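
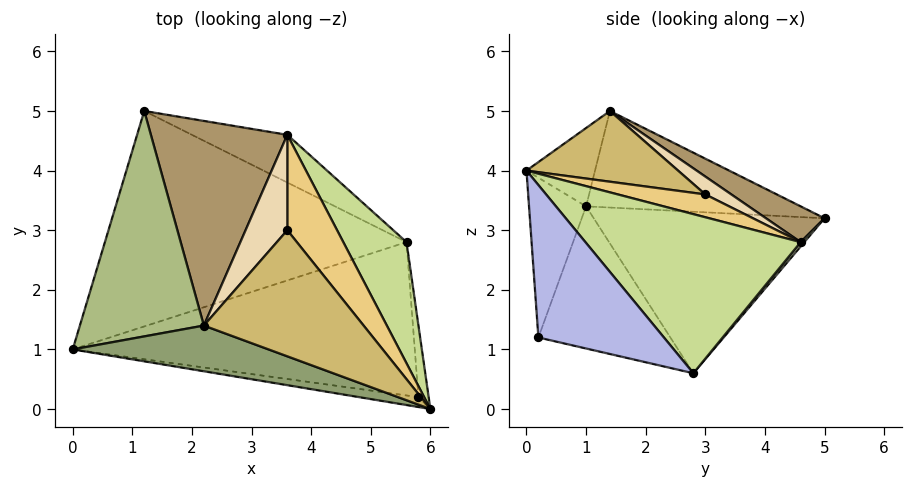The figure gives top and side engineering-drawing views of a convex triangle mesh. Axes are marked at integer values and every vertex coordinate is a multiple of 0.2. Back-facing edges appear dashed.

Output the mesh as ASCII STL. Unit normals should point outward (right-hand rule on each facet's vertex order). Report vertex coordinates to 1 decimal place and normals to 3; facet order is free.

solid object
 facet normal -0.470 0.097 -0.877
  outer loop
   vertex 5.6 2.8 0.6
   vertex 0.0 1.0 3.4
   vertex 1.2 5.0 3.2
  endloop
 endfacet
 facet normal -0.158 -0.986 -0.059
  outer loop
   vertex 5.8 0.2 1.2
   vertex 6.0 0.0 4.0
   vertex 0.0 1.0 3.4
  endloop
 endfacet
 facet normal -0.373 -0.236 -0.897
  outer loop
   vertex 5.8 0.2 1.2
   vertex 0.0 1.0 3.4
   vertex 5.6 2.8 0.6
  endloop
 endfacet
 facet normal 0.996 0.061 -0.067
  outer loop
   vertex 5.8 0.2 1.2
   vertex 5.6 2.8 0.6
   vertex 6.0 0.0 4.0
  endloop
 endfacet
 facet normal -0.191 -0.858 0.477
  outer loop
   vertex 2.2 1.4 5.0
   vertex 0.0 1.0 3.4
   vertex 6.0 0.0 4.0
  endloop
 endfacet
 facet normal -0.600 0.218 0.770
  outer loop
   vertex 2.2 1.4 5.0
   vertex 1.2 5.0 3.2
   vertex 0.0 1.0 3.4
  endloop
 endfacet
 facet normal 0.803 0.502 0.319
  outer loop
   vertex 3.6 4.6 2.8
   vertex 6.0 0.0 4.0
   vertex 5.6 2.8 0.6
  endloop
 endfacet
 facet normal 0.028 0.786 -0.618
  outer loop
   vertex 3.6 4.6 2.8
   vertex 5.6 2.8 0.6
   vertex 1.2 5.0 3.2
  endloop
 endfacet
 facet normal 0.222 0.485 0.846
  outer loop
   vertex 3.6 4.6 2.8
   vertex 1.2 5.0 3.2
   vertex 2.2 1.4 5.0
  endloop
 endfacet
 facet normal 0.370 0.407 0.835
  outer loop
   vertex 3.6 3.0 3.6
   vertex 2.2 1.4 5.0
   vertex 6.0 0.0 4.0
  endloop
 endfacet
 facet normal 0.379 0.414 0.828
  outer loop
   vertex 3.6 3.0 3.6
   vertex 6.0 0.0 4.0
   vertex 3.6 4.6 2.8
  endloop
 endfacet
 facet normal 0.358 0.418 0.835
  outer loop
   vertex 3.6 3.0 3.6
   vertex 3.6 4.6 2.8
   vertex 2.2 1.4 5.0
  endloop
 endfacet
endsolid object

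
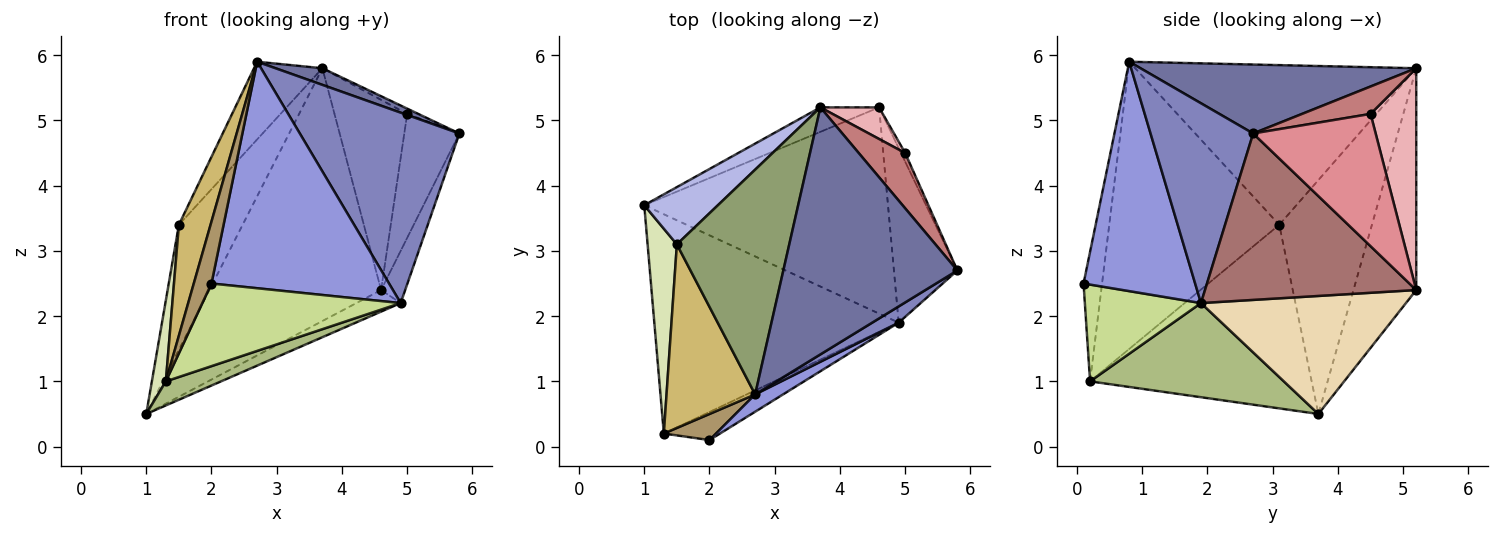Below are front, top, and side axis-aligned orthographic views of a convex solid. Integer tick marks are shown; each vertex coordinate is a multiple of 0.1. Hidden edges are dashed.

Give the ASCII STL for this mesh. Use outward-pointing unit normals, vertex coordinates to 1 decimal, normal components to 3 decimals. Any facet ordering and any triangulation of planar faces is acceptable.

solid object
 facet normal 0.368 -0.062 0.928
  outer loop
   vertex 3.7 5.2 5.8
   vertex 2.7 0.8 5.9
   vertex 5.8 2.7 4.8
  endloop
 endfacet
 facet normal 0.540 -0.839 0.071
  outer loop
   vertex 4.9 1.9 2.2
   vertex 5.8 2.7 4.8
   vertex 2.7 0.8 5.9
  endloop
 endfacet
 facet normal 0.531 -0.845 0.065
  outer loop
   vertex 4.9 1.9 2.2
   vertex 2.7 0.8 5.9
   vertex 2.0 0.1 2.5
  endloop
 endfacet
 facet normal -0.798 0.549 0.251
  outer loop
   vertex 1.5 3.1 3.4
   vertex 3.7 5.2 5.8
   vertex 1.0 3.7 0.5
  endloop
 endfacet
 facet normal -0.802 0.195 0.564
  outer loop
   vertex 1.5 3.1 3.4
   vertex 2.7 0.8 5.9
   vertex 3.7 5.2 5.8
  endloop
 endfacet
 facet normal 0.358 -0.102 -0.928
  outer loop
   vertex 1.3 0.2 1.0
   vertex 1.0 3.7 0.5
   vertex 4.9 1.9 2.2
  endloop
 endfacet
 facet normal 0.485 -0.828 -0.281
  outer loop
   vertex 1.3 0.2 1.0
   vertex 4.9 1.9 2.2
   vertex 2.0 0.1 2.5
  endloop
 endfacet
 facet normal -0.986 -0.062 0.157
  outer loop
   vertex 1.3 0.2 1.0
   vertex 1.5 3.1 3.4
   vertex 1.0 3.7 0.5
  endloop
 endfacet
 facet normal -0.694 -0.664 0.279
  outer loop
   vertex 1.3 0.2 1.0
   vertex 2.0 0.1 2.5
   vertex 2.7 0.8 5.9
  endloop
 endfacet
 facet normal -0.941 -0.175 0.290
  outer loop
   vertex 1.3 0.2 1.0
   vertex 2.7 0.8 5.9
   vertex 1.5 3.1 3.4
  endloop
 endfacet
 facet normal -0.342 0.935 -0.091
  outer loop
   vertex 4.6 5.2 2.4
   vertex 1.0 3.7 0.5
   vertex 3.7 5.2 5.8
  endloop
 endfacet
 facet normal 0.434 0.094 -0.896
  outer loop
   vertex 4.6 5.2 2.4
   vertex 4.9 1.9 2.2
   vertex 1.0 3.7 0.5
  endloop
 endfacet
 facet normal 0.929 0.106 -0.354
  outer loop
   vertex 4.6 5.2 2.4
   vertex 5.8 2.7 4.8
   vertex 4.9 1.9 2.2
  endloop
 endfacet
 facet normal 0.506 0.082 0.858
  outer loop
   vertex 5.0 4.5 5.1
   vertex 3.7 5.2 5.8
   vertex 5.8 2.7 4.8
  endloop
 endfacet
 facet normal 0.912 0.410 -0.029
  outer loop
   vertex 5.0 4.5 5.1
   vertex 5.8 2.7 4.8
   vertex 4.6 5.2 2.4
  endloop
 endfacet
 facet normal 0.527 0.839 0.139
  outer loop
   vertex 5.0 4.5 5.1
   vertex 4.6 5.2 2.4
   vertex 3.7 5.2 5.8
  endloop
 endfacet
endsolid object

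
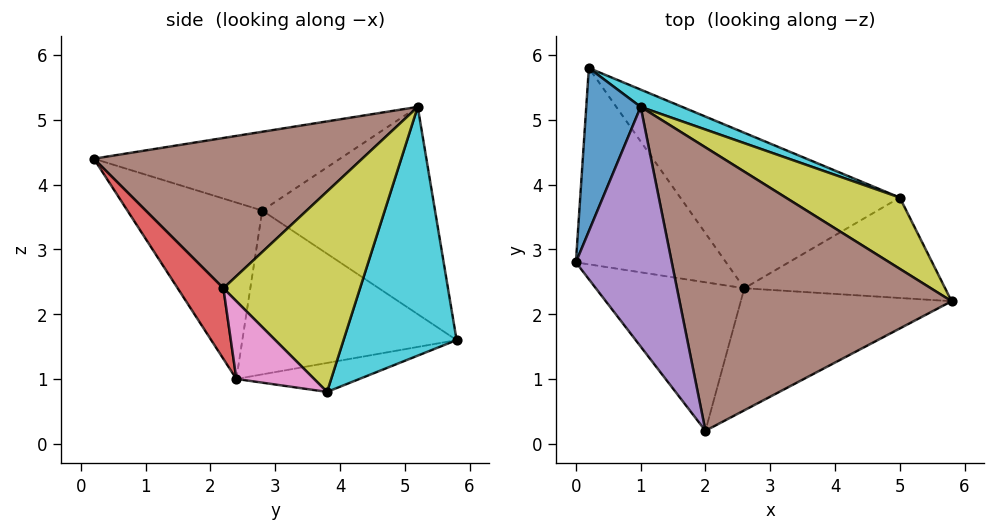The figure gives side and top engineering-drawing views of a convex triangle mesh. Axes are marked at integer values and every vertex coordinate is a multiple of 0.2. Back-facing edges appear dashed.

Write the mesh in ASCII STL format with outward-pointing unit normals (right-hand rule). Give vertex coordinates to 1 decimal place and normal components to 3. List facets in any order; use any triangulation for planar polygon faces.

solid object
 facet normal -0.942 0.228 0.247
  outer loop
   vertex 1.0 5.2 5.2
   vertex 0.2 5.8 1.6
   vertex 0.0 2.8 3.6
  endloop
 endfacet
 facet normal -0.684 -0.372 -0.627
  outer loop
   vertex 2.6 2.4 1.0
   vertex 0.0 2.8 3.6
   vertex 0.2 5.8 1.6
  endloop
 endfacet
 facet normal -0.601 -0.618 -0.506
  outer loop
   vertex 2.0 0.2 4.4
   vertex 0.0 2.8 3.6
   vertex 2.6 2.4 1.0
  endloop
 endfacet
 facet normal 0.172 -0.841 -0.514
  outer loop
   vertex 2.0 0.2 4.4
   vertex 2.6 2.4 1.0
   vertex 5.8 2.2 2.4
  endloop
 endfacet
 facet normal -0.616 -0.243 0.749
  outer loop
   vertex 2.0 0.2 4.4
   vertex 1.0 5.2 5.2
   vertex 0.0 2.8 3.6
  endloop
 endfacet
 facet normal 0.483 -0.043 0.875
  outer loop
   vertex 2.0 0.2 4.4
   vertex 5.8 2.2 2.4
   vertex 1.0 5.2 5.2
  endloop
 endfacet
 facet normal 0.289 -0.601 -0.745
  outer loop
   vertex 5.0 3.8 0.8
   vertex 5.8 2.2 2.4
   vertex 2.6 2.4 1.0
  endloop
 endfacet
 facet normal -0.130 0.082 -0.988
  outer loop
   vertex 5.0 3.8 0.8
   vertex 2.6 2.4 1.0
   vertex 0.2 5.8 1.6
  endloop
 endfacet
 facet normal 0.637 0.681 0.362
  outer loop
   vertex 5.0 3.8 0.8
   vertex 1.0 5.2 5.2
   vertex 5.8 2.2 2.4
  endloop
 endfacet
 facet normal 0.393 0.917 0.066
  outer loop
   vertex 5.0 3.8 0.8
   vertex 0.2 5.8 1.6
   vertex 1.0 5.2 5.2
  endloop
 endfacet
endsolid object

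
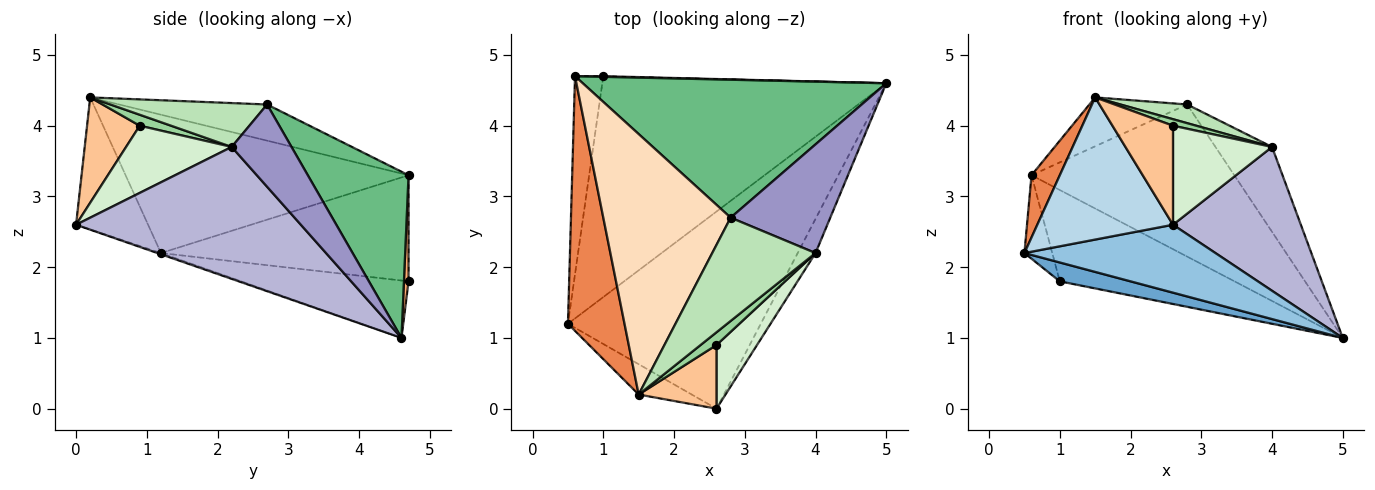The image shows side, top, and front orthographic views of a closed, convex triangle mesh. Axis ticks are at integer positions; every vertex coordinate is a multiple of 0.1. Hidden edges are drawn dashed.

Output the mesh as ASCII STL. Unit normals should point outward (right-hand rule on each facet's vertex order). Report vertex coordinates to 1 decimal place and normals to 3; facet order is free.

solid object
 facet normal -0.197 -0.083 -0.977
  outer loop
   vertex 1.0 4.7 1.8
   vertex 5.0 4.6 1.0
   vertex 0.5 1.2 2.2
  endloop
 endfacet
 facet normal -0.006 -0.326 -0.945
  outer loop
   vertex 2.6 0.0 2.6
   vertex 0.5 1.2 2.2
   vertex 5.0 4.6 1.0
  endloop
 endfacet
 facet normal -0.461 -0.868 -0.185
  outer loop
   vertex 2.6 0.0 2.6
   vertex 1.5 0.2 4.4
   vertex 0.5 1.2 2.2
  endloop
 endfacet
 facet normal -0.961 0.108 -0.256
  outer loop
   vertex 0.6 4.7 3.3
   vertex 1.0 4.7 1.8
   vertex 0.5 1.2 2.2
  endloop
 endfacet
 facet normal -0.922 -0.092 0.377
  outer loop
   vertex 0.6 4.7 3.3
   vertex 0.5 1.2 2.2
   vertex 1.5 0.2 4.4
  endloop
 endfacet
 facet normal 0.026 1.000 0.007
  outer loop
   vertex 0.6 4.7 3.3
   vertex 5.0 4.6 1.0
   vertex 1.0 4.7 1.8
  endloop
 endfacet
 facet normal 0.591 -0.679 0.436
  outer loop
   vertex 2.6 0.9 4.0
   vertex 1.5 0.2 4.4
   vertex 2.6 0.0 2.6
  endloop
 endfacet
 facet normal -0.269 0.178 0.947
  outer loop
   vertex 2.8 2.7 4.3
   vertex 0.6 4.7 3.3
   vertex 1.5 0.2 4.4
  endloop
 endfacet
 facet normal 0.345 0.695 0.630
  outer loop
   vertex 2.8 2.7 4.3
   vertex 5.0 4.6 1.0
   vertex 0.6 4.7 3.3
  endloop
 endfacet
 facet normal 0.523 -0.388 0.759
  outer loop
   vertex 4.0 2.2 3.7
   vertex 1.5 0.2 4.4
   vertex 2.6 0.9 4.0
  endloop
 endfacet
 facet normal 0.386 -0.164 0.908
  outer loop
   vertex 4.0 2.2 3.7
   vertex 2.8 2.7 4.3
   vertex 1.5 0.2 4.4
  endloop
 endfacet
 facet normal 0.668 -0.626 0.403
  outer loop
   vertex 4.0 2.2 3.7
   vertex 2.6 0.9 4.0
   vertex 2.6 0.0 2.6
  endloop
 endfacet
 facet normal 0.545 0.516 0.661
  outer loop
   vertex 4.0 2.2 3.7
   vertex 5.0 4.6 1.0
   vertex 2.8 2.7 4.3
  endloop
 endfacet
 facet normal 0.863 -0.491 -0.117
  outer loop
   vertex 4.0 2.2 3.7
   vertex 2.6 0.0 2.6
   vertex 5.0 4.6 1.0
  endloop
 endfacet
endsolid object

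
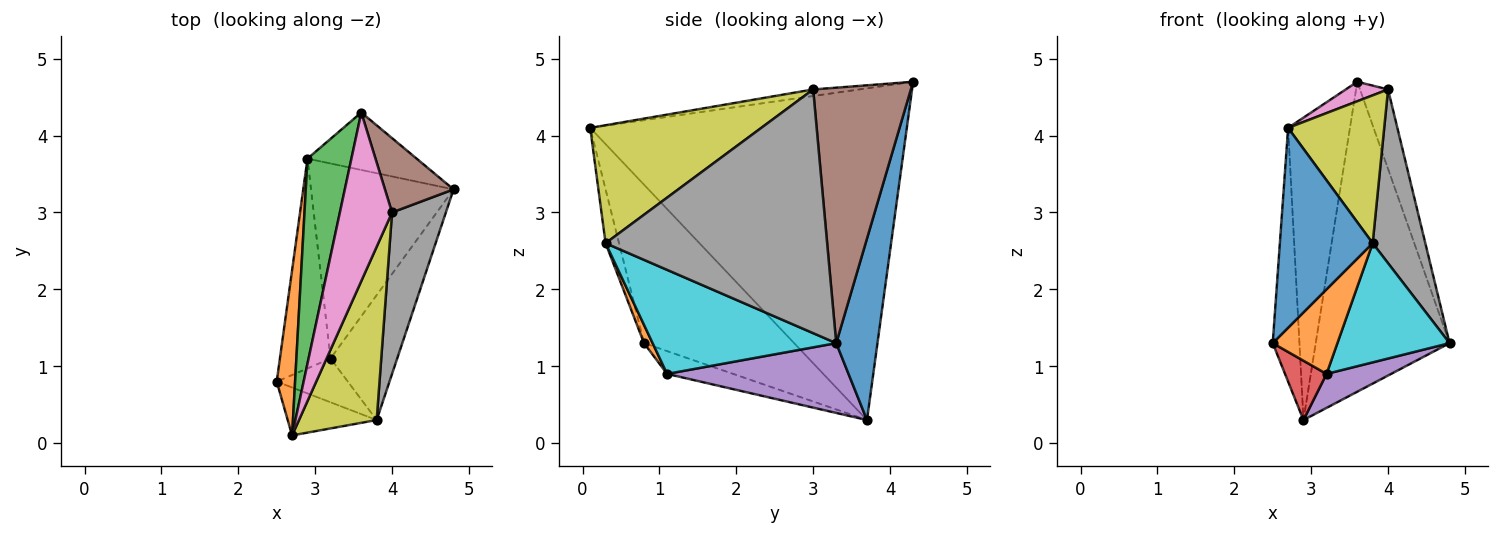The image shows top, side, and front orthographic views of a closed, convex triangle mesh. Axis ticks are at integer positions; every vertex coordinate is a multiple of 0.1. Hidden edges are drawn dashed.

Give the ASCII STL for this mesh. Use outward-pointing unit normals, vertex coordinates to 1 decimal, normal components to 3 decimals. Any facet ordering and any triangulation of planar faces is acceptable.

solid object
 facet normal 0.290 0.941 -0.174
  outer loop
   vertex 3.6 4.3 4.7
   vertex 4.8 3.3 1.3
   vertex 2.9 3.7 0.3
  endloop
 endfacet
 facet normal -0.978 0.174 0.113
  outer loop
   vertex 2.7 0.1 4.1
   vertex 2.9 3.7 0.3
   vertex 2.5 0.8 1.3
  endloop
 endfacet
 facet normal -0.973 0.190 0.129
  outer loop
   vertex 2.7 0.1 4.1
   vertex 3.6 4.3 4.7
   vertex 2.9 3.7 0.3
  endloop
 endfacet
 facet normal -0.398 -0.250 -0.883
  outer loop
   vertex 3.2 1.1 0.9
   vertex 2.5 0.8 1.3
   vertex 2.9 3.7 0.3
  endloop
 endfacet
 facet normal 0.434 -0.155 -0.887
  outer loop
   vertex 3.2 1.1 0.9
   vertex 2.9 3.7 0.3
   vertex 4.8 3.3 1.3
  endloop
 endfacet
 facet normal 0.931 0.267 0.250
  outer loop
   vertex 4.0 3.0 4.6
   vertex 4.8 3.3 1.3
   vertex 3.6 4.3 4.7
  endloop
 endfacet
 facet normal -0.125 -0.114 0.986
  outer loop
   vertex 4.0 3.0 4.6
   vertex 3.6 4.3 4.7
   vertex 2.7 0.1 4.1
  endloop
 endfacet
 facet normal 0.951 -0.226 0.210
  outer loop
   vertex 3.8 0.3 2.6
   vertex 4.8 3.3 1.3
   vertex 4.0 3.0 4.6
  endloop
 endfacet
 facet normal 0.756 -0.425 0.498
  outer loop
   vertex 3.8 0.3 2.6
   vertex 4.0 3.0 4.6
   vertex 2.7 0.1 4.1
  endloop
 endfacet
 facet normal 0.749 -0.457 -0.480
  outer loop
   vertex 3.8 0.3 2.6
   vertex 3.2 1.1 0.9
   vertex 4.8 3.3 1.3
  endloop
 endfacet
 facet normal -0.140 -0.963 -0.231
  outer loop
   vertex 3.8 0.3 2.6
   vertex 2.7 0.1 4.1
   vertex 2.5 0.8 1.3
  endloop
 endfacet
 facet normal 0.117 -0.882 -0.456
  outer loop
   vertex 3.8 0.3 2.6
   vertex 2.5 0.8 1.3
   vertex 3.2 1.1 0.9
  endloop
 endfacet
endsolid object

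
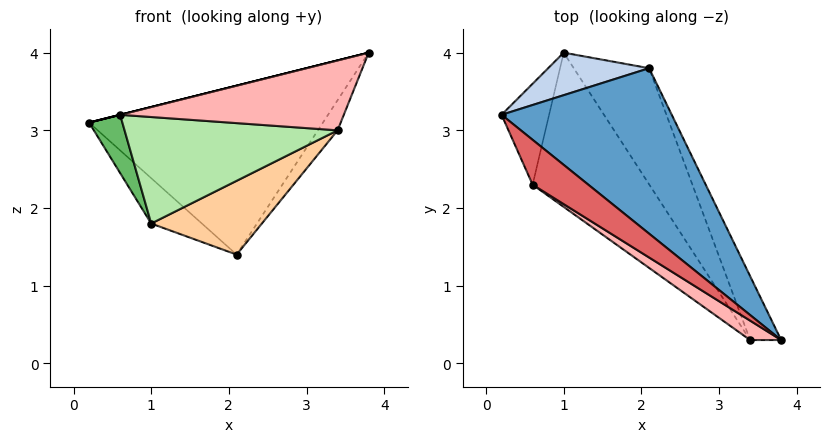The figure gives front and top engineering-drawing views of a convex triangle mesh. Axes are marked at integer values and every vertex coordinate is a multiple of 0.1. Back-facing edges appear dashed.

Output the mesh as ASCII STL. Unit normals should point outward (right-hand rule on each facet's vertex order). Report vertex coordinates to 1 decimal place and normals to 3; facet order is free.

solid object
 facet normal 0.372 0.663 0.650
  outer loop
   vertex 2.1 3.8 1.4
   vertex 0.2 3.2 3.1
   vertex 3.8 0.3 4.0
  endloop
 endfacet
 facet normal 0.356 0.682 0.639
  outer loop
   vertex 1.0 4.0 1.8
   vertex 0.2 3.2 3.1
   vertex 2.1 3.8 1.4
  endloop
 endfacet
 facet normal 0.915 0.172 -0.366
  outer loop
   vertex 3.4 0.3 3.0
   vertex 2.1 3.8 1.4
   vertex 3.8 0.3 4.0
  endloop
 endfacet
 facet normal -0.375 -0.497 -0.783
  outer loop
   vertex 3.4 0.3 3.0
   vertex 1.0 4.0 1.8
   vertex 2.1 3.8 1.4
  endloop
 endfacet
 facet normal -0.672 -0.370 -0.641
  outer loop
   vertex 0.6 2.3 3.2
   vertex 0.2 3.2 3.1
   vertex 1.0 4.0 1.8
  endloop
 endfacet
 facet normal -0.421 -0.515 -0.746
  outer loop
   vertex 0.6 2.3 3.2
   vertex 1.0 4.0 1.8
   vertex 3.4 0.3 3.0
  endloop
 endfacet
 facet normal -0.243 0.000 0.970
  outer loop
   vertex 0.6 2.3 3.2
   vertex 3.8 0.3 4.0
   vertex 0.2 3.2 3.1
  endloop
 endfacet
 facet normal -0.556 -0.801 0.222
  outer loop
   vertex 0.6 2.3 3.2
   vertex 3.4 0.3 3.0
   vertex 3.8 0.3 4.0
  endloop
 endfacet
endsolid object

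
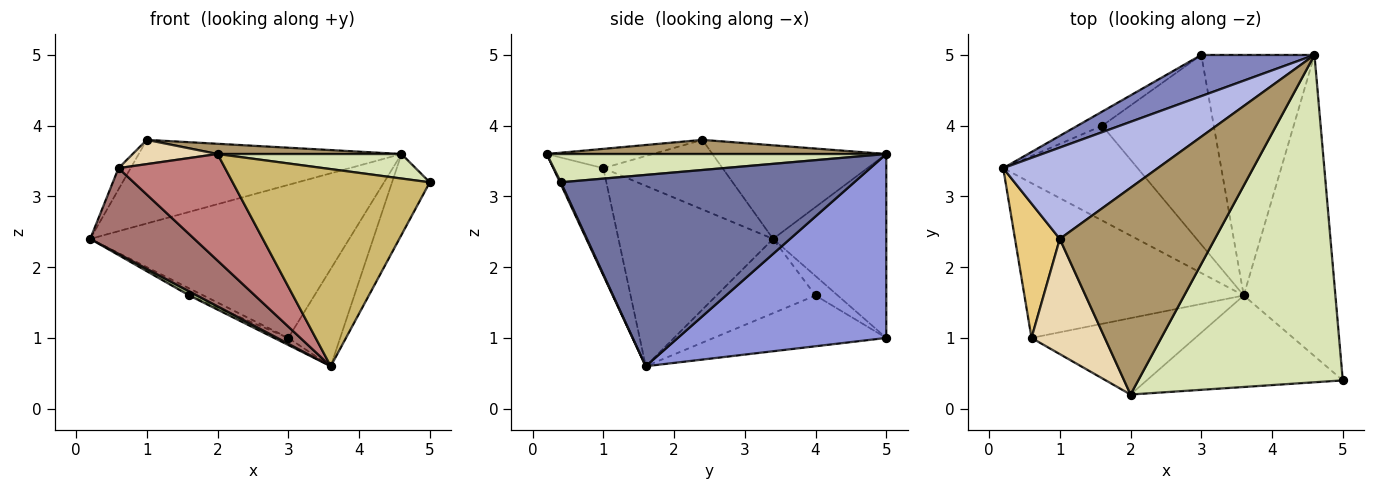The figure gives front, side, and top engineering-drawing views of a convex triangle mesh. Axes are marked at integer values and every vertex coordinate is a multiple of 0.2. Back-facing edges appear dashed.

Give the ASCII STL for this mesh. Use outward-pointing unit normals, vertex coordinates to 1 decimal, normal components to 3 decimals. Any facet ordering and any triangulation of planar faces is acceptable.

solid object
 facet normal 0.896 0.115 -0.429
  outer loop
   vertex 3.6 1.6 0.6
   vertex 4.6 5.0 3.6
   vertex 5.0 0.4 3.2
  endloop
 endfacet
 facet normal -0.389 0.890 0.239
  outer loop
   vertex 3.0 5.0 1.0
   vertex 0.2 3.4 2.4
   vertex 4.6 5.0 3.6
  endloop
 endfacet
 facet normal 0.833 0.207 -0.513
  outer loop
   vertex 3.0 5.0 1.0
   vertex 4.6 5.0 3.6
   vertex 3.6 1.6 0.6
  endloop
 endfacet
 facet normal -0.408 0.617 0.673
  outer loop
   vertex 1.0 2.4 3.8
   vertex 4.6 5.0 3.6
   vertex 0.2 3.4 2.4
  endloop
 endfacet
 facet normal -0.483 -0.038 -0.875
  outer loop
   vertex 1.6 4.0 1.6
   vertex 3.6 1.6 0.6
   vertex 0.2 3.4 2.4
  endloop
 endfacet
 facet normal -0.575 0.366 -0.732
  outer loop
   vertex 1.6 4.0 1.6
   vertex 0.2 3.4 2.4
   vertex 3.0 5.0 1.0
  endloop
 endfacet
 facet normal -0.414 0.034 -0.910
  outer loop
   vertex 1.6 4.0 1.6
   vertex 3.0 5.0 1.0
   vertex 3.6 1.6 0.6
  endloop
 endfacet
 facet normal 0.137 -0.074 0.988
  outer loop
   vertex 2.0 0.2 3.6
   vertex 5.0 0.4 3.2
   vertex 4.6 5.0 3.6
  endloop
 endfacet
 facet normal 0.091 -0.049 0.995
  outer loop
   vertex 2.0 0.2 3.6
   vertex 4.6 5.0 3.6
   vertex 1.0 2.4 3.8
  endloop
 endfacet
 facet normal 0.004 -0.907 -0.421
  outer loop
   vertex 2.0 0.2 3.6
   vertex 3.6 1.6 0.6
   vertex 5.0 0.4 3.2
  endloop
 endfacet
 facet normal -0.838 0.085 0.540
  outer loop
   vertex 0.6 1.0 3.4
   vertex 1.0 2.4 3.8
   vertex 0.2 3.4 2.4
  endloop
 endfacet
 facet normal -0.249 -0.200 0.948
  outer loop
   vertex 0.6 1.0 3.4
   vertex 2.0 0.2 3.6
   vertex 1.0 2.4 3.8
  endloop
 endfacet
 facet normal -0.584 -0.393 -0.710
  outer loop
   vertex 0.6 1.0 3.4
   vertex 0.2 3.4 2.4
   vertex 3.6 1.6 0.6
  endloop
 endfacet
 facet normal -0.356 -0.759 -0.544
  outer loop
   vertex 0.6 1.0 3.4
   vertex 3.6 1.6 0.6
   vertex 2.0 0.2 3.6
  endloop
 endfacet
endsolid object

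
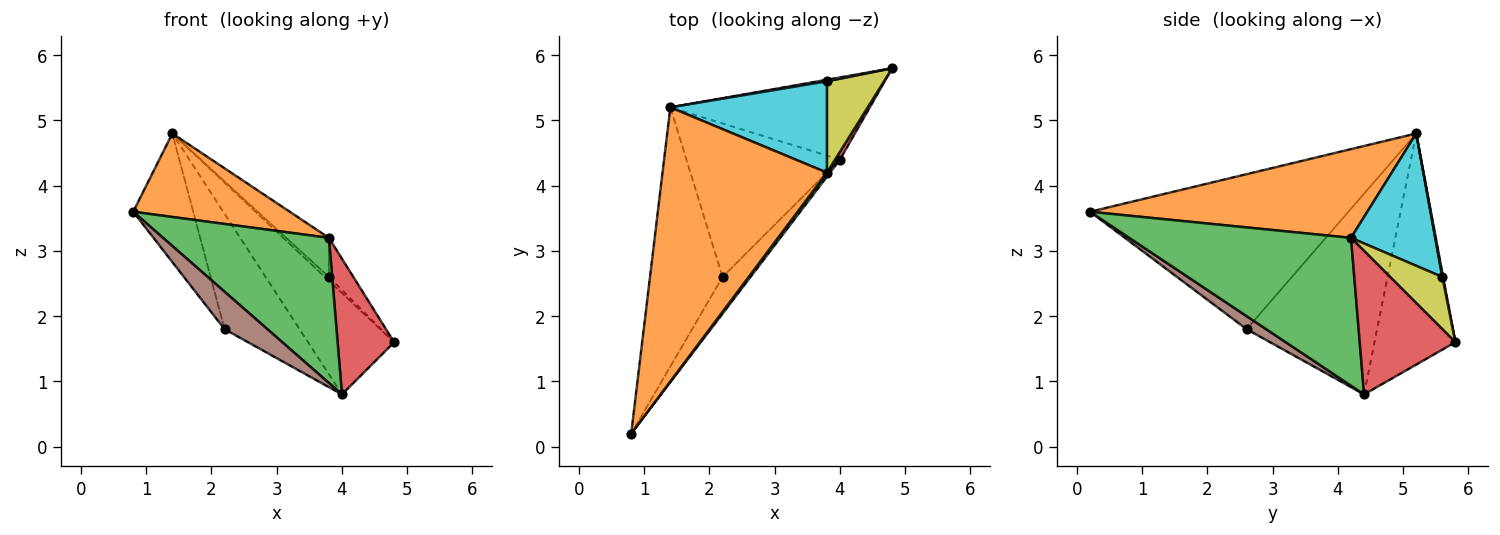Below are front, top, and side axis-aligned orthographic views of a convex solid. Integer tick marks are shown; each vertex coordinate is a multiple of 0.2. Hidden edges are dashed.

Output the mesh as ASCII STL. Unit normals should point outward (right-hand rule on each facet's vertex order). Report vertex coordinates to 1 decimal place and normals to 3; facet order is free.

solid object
 facet normal -0.589 0.628 -0.509
  outer loop
   vertex 4.0 4.4 0.8
   vertex 1.4 5.2 4.8
   vertex 4.8 5.8 1.6
  endloop
 endfacet
 facet normal 0.459 -0.259 0.850
  outer loop
   vertex 3.8 4.2 3.2
   vertex 1.4 5.2 4.8
   vertex 0.8 0.2 3.6
  endloop
 endfacet
 facet normal 0.801 -0.599 0.017
  outer loop
   vertex 3.8 4.2 3.2
   vertex 0.8 0.2 3.6
   vertex 4.0 4.4 0.8
  endloop
 endfacet
 facet normal 0.861 -0.509 0.029
  outer loop
   vertex 3.8 4.2 3.2
   vertex 4.0 4.4 0.8
   vertex 4.8 5.8 1.6
  endloop
 endfacet
 facet normal -0.886 0.206 -0.415
  outer loop
   vertex 2.2 2.6 1.8
   vertex 0.8 0.2 3.6
   vertex 1.4 5.2 4.8
  endloop
 endfacet
 facet normal 0.310 -0.680 -0.665
  outer loop
   vertex 2.2 2.6 1.8
   vertex 4.0 4.4 0.8
   vertex 0.8 0.2 3.6
  endloop
 endfacet
 facet normal -0.722 0.415 -0.553
  outer loop
   vertex 2.2 2.6 1.8
   vertex 1.4 5.2 4.8
   vertex 4.0 4.4 0.8
  endloop
 endfacet
 facet normal 0.183 0.913 0.365
  outer loop
   vertex 3.8 5.6 2.6
   vertex 4.8 5.8 1.6
   vertex 1.4 5.2 4.8
  endloop
 endfacet
 facet normal 0.643 0.302 0.704
  outer loop
   vertex 3.8 5.6 2.6
   vertex 3.8 4.2 3.2
   vertex 4.8 5.8 1.6
  endloop
 endfacet
 facet normal 0.614 0.311 0.726
  outer loop
   vertex 3.8 5.6 2.6
   vertex 1.4 5.2 4.8
   vertex 3.8 4.2 3.2
  endloop
 endfacet
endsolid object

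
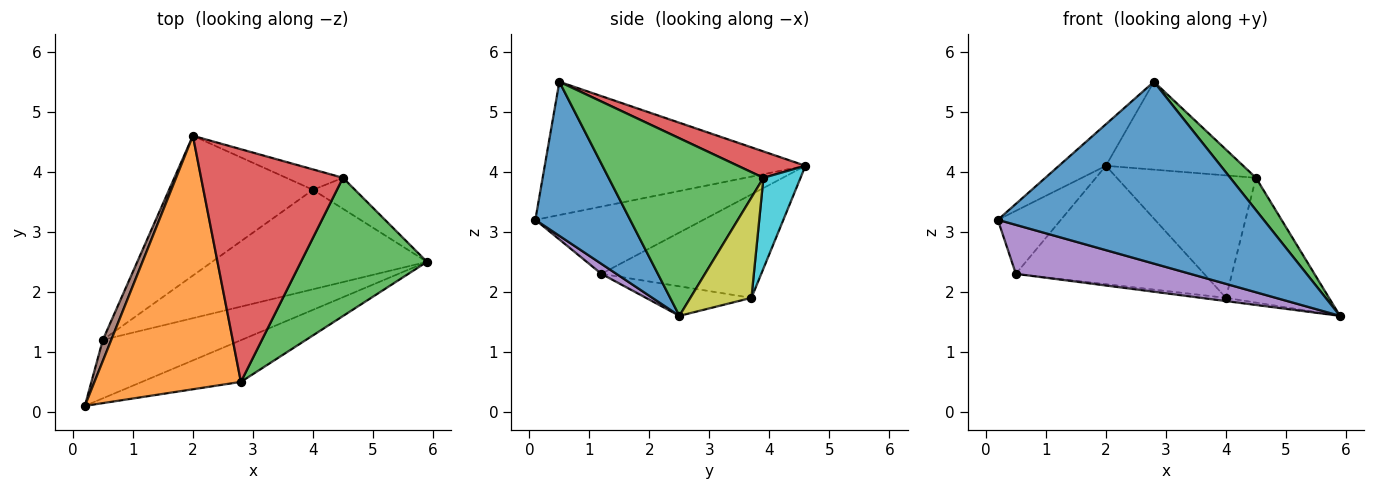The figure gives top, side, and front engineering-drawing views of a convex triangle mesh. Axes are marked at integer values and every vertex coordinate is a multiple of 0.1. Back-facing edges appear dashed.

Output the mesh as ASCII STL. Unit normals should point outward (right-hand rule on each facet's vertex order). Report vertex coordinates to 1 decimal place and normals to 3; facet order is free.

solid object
 facet normal 0.328 -0.921 -0.211
  outer loop
   vertex 2.8 0.5 5.5
   vertex 0.2 0.1 3.2
   vertex 5.9 2.5 1.6
  endloop
 endfacet
 facet normal -0.668 0.120 0.734
  outer loop
   vertex 2.8 0.5 5.5
   vertex 2.0 4.6 4.1
   vertex 0.2 0.1 3.2
  endloop
 endfacet
 facet normal 0.808 -0.134 0.574
  outer loop
   vertex 4.5 3.9 3.9
   vertex 2.8 0.5 5.5
   vertex 5.9 2.5 1.6
  endloop
 endfacet
 facet normal 0.171 0.348 0.922
  outer loop
   vertex 4.5 3.9 3.9
   vertex 2.0 4.6 4.1
   vertex 2.8 0.5 5.5
  endloop
 endfacet
 facet normal 0.055 -0.641 -0.765
  outer loop
   vertex 0.5 1.2 2.3
   vertex 5.9 2.5 1.6
   vertex 0.2 0.1 3.2
  endloop
 endfacet
 facet normal -0.930 0.349 0.116
  outer loop
   vertex 0.5 1.2 2.3
   vertex 0.2 0.1 3.2
   vertex 2.0 4.6 4.1
  endloop
 endfacet
 facet normal -0.136 0.032 -0.990
  outer loop
   vertex 4.0 3.7 1.9
   vertex 5.9 2.5 1.6
   vertex 0.5 1.2 2.3
  endloop
 endfacet
 facet normal -0.481 0.566 -0.669
  outer loop
   vertex 4.0 3.7 1.9
   vertex 0.5 1.2 2.3
   vertex 2.0 4.6 4.1
  endloop
 endfacet
 facet normal 0.498 0.841 -0.209
  outer loop
   vertex 4.0 3.7 1.9
   vertex 4.5 3.9 3.9
   vertex 5.9 2.5 1.6
  endloop
 endfacet
 facet normal 0.254 0.954 -0.159
  outer loop
   vertex 4.0 3.7 1.9
   vertex 2.0 4.6 4.1
   vertex 4.5 3.9 3.9
  endloop
 endfacet
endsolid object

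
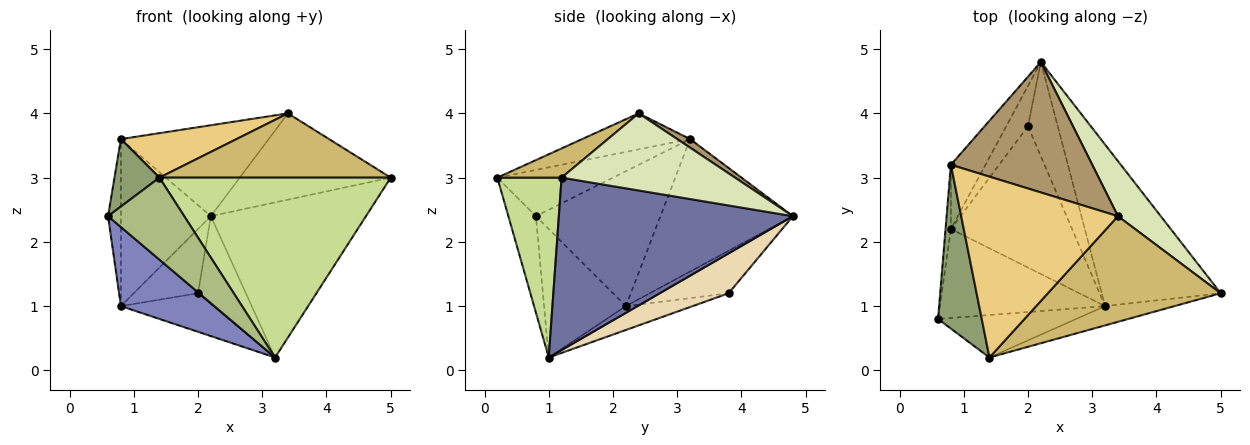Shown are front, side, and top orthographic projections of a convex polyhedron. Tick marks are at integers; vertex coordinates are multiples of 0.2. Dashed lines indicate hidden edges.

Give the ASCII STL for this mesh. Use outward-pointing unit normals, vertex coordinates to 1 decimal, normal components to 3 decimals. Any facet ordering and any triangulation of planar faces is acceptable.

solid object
 facet normal 0.723 0.479 -0.499
  outer loop
   vertex 3.2 1.0 0.2
   vertex 2.2 4.8 2.4
   vertex 5.0 1.2 3.0
  endloop
 endfacet
 facet normal -0.503 -0.574 -0.646
  outer loop
   vertex 0.8 2.2 1.0
   vertex 3.2 1.0 0.2
   vertex 0.6 0.8 2.4
  endloop
 endfacet
 facet normal -0.994 0.103 -0.039
  outer loop
   vertex 0.8 2.2 1.0
   vertex 0.6 0.8 2.4
   vertex 0.8 3.2 3.6
  endloop
 endfacet
 facet normal -0.809 0.549 -0.211
  outer loop
   vertex 0.8 2.2 1.0
   vertex 0.8 3.2 3.6
   vertex 2.2 4.8 2.4
  endloop
 endfacet
 facet normal -0.700 -0.272 0.661
  outer loop
   vertex 1.4 0.2 3.0
   vertex 0.8 3.2 3.6
   vertex 0.6 0.8 2.4
  endloop
 endfacet
 facet normal -0.306 -0.845 -0.438
  outer loop
   vertex 1.4 0.2 3.0
   vertex 0.6 0.8 2.4
   vertex 3.2 1.0 0.2
  endloop
 endfacet
 facet normal 0.266 -0.958 -0.103
  outer loop
   vertex 1.4 0.2 3.0
   vertex 3.2 1.0 0.2
   vertex 5.0 1.2 3.0
  endloop
 endfacet
 facet normal 0.696 0.606 0.386
  outer loop
   vertex 3.4 2.4 4.0
   vertex 5.0 1.2 3.0
   vertex 2.2 4.8 2.4
  endloop
 endfacet
 facet normal 0.050 0.571 0.819
  outer loop
   vertex 3.4 2.4 4.0
   vertex 2.2 4.8 2.4
   vertex 0.8 3.2 3.6
  endloop
 endfacet
 facet normal 0.143 -0.514 0.846
  outer loop
   vertex 3.4 2.4 4.0
   vertex 1.4 0.2 3.0
   vertex 5.0 1.2 3.0
  endloop
 endfacet
 facet normal -0.218 -0.233 0.948
  outer loop
   vertex 3.4 2.4 4.0
   vertex 0.8 3.2 3.6
   vertex 1.4 0.2 3.0
  endloop
 endfacet
 facet normal 0.700 0.487 -0.522
  outer loop
   vertex 2.0 3.8 1.2
   vertex 2.2 4.8 2.4
   vertex 3.2 1.0 0.2
  endloop
 endfacet
 facet normal -0.721 0.587 -0.369
  outer loop
   vertex 2.0 3.8 1.2
   vertex 0.8 2.2 1.0
   vertex 2.2 4.8 2.4
  endloop
 endfacet
 facet normal -0.187 0.258 -0.948
  outer loop
   vertex 2.0 3.8 1.2
   vertex 3.2 1.0 0.2
   vertex 0.8 2.2 1.0
  endloop
 endfacet
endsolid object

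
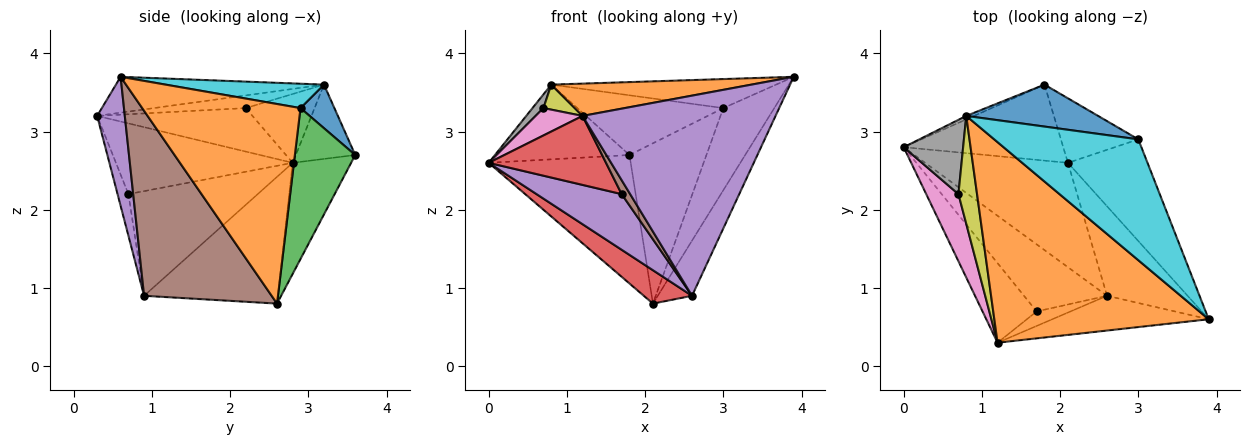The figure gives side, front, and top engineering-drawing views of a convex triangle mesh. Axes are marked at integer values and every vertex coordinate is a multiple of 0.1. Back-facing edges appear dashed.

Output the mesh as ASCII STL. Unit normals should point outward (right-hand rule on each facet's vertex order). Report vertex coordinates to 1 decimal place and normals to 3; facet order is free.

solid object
 facet normal -0.334 0.811 -0.480
  outer loop
   vertex 1.8 3.6 2.7
   vertex 2.1 2.6 0.8
   vertex 0.0 2.8 2.6
  endloop
 endfacet
 facet normal -0.163 -0.157 0.974
  outer loop
   vertex 0.8 3.2 3.6
   vertex 1.2 0.3 3.2
   vertex 3.9 0.6 3.7
  endloop
 endfacet
 facet normal -0.404 0.914 -0.043
  outer loop
   vertex 0.8 3.2 3.6
   vertex 1.8 3.6 2.7
   vertex 0.0 2.8 2.6
  endloop
 endfacet
 facet normal -0.646 -0.233 -0.727
  outer loop
   vertex 2.6 0.9 0.9
   vertex 0.0 2.8 2.6
   vertex 2.1 2.6 0.8
  endloop
 endfacet
 facet normal 0.140 -0.976 -0.169
  outer loop
   vertex 2.6 0.9 0.9
   vertex 3.9 0.6 3.7
   vertex 1.2 0.3 3.2
  endloop
 endfacet
 facet normal 0.890 0.239 -0.388
  outer loop
   vertex 2.6 0.9 0.9
   vertex 2.1 2.6 0.8
   vertex 3.9 0.6 3.7
  endloop
 endfacet
 facet normal -0.781 -0.236 0.579
  outer loop
   vertex 0.7 2.2 3.3
   vertex 0.0 2.8 2.6
   vertex 1.2 0.3 3.2
  endloop
 endfacet
 facet normal -0.751 -0.120 0.649
  outer loop
   vertex 0.7 2.2 3.3
   vertex 0.8 3.2 3.6
   vertex 0.0 2.8 2.6
  endloop
 endfacet
 facet normal -0.553 -0.188 0.812
  outer loop
   vertex 0.7 2.2 3.3
   vertex 1.2 0.3 3.2
   vertex 0.8 3.2 3.6
  endloop
 endfacet
 facet normal 0.162 0.230 0.959
  outer loop
   vertex 3.0 2.9 3.3
   vertex 0.8 3.2 3.6
   vertex 3.9 0.6 3.7
  endloop
 endfacet
 facet normal 0.187 0.804 0.565
  outer loop
   vertex 3.0 2.9 3.3
   vertex 1.8 3.6 2.7
   vertex 0.8 3.2 3.6
  endloop
 endfacet
 facet normal 0.890 0.287 -0.355
  outer loop
   vertex 3.0 2.9 3.3
   vertex 3.9 0.6 3.7
   vertex 2.1 2.6 0.8
  endloop
 endfacet
 facet normal 0.588 0.750 -0.302
  outer loop
   vertex 3.0 2.9 3.3
   vertex 2.1 2.6 0.8
   vertex 1.8 3.6 2.7
  endloop
 endfacet
 facet normal -0.702 -0.466 -0.538
  outer loop
   vertex 1.7 0.7 2.2
   vertex 1.2 0.3 3.2
   vertex 0.0 2.8 2.6
  endloop
 endfacet
 facet normal -0.696 -0.458 -0.552
  outer loop
   vertex 1.7 0.7 2.2
   vertex 0.0 2.8 2.6
   vertex 2.6 0.9 0.9
  endloop
 endfacet
 facet normal -0.664 -0.518 -0.539
  outer loop
   vertex 1.7 0.7 2.2
   vertex 2.6 0.9 0.9
   vertex 1.2 0.3 3.2
  endloop
 endfacet
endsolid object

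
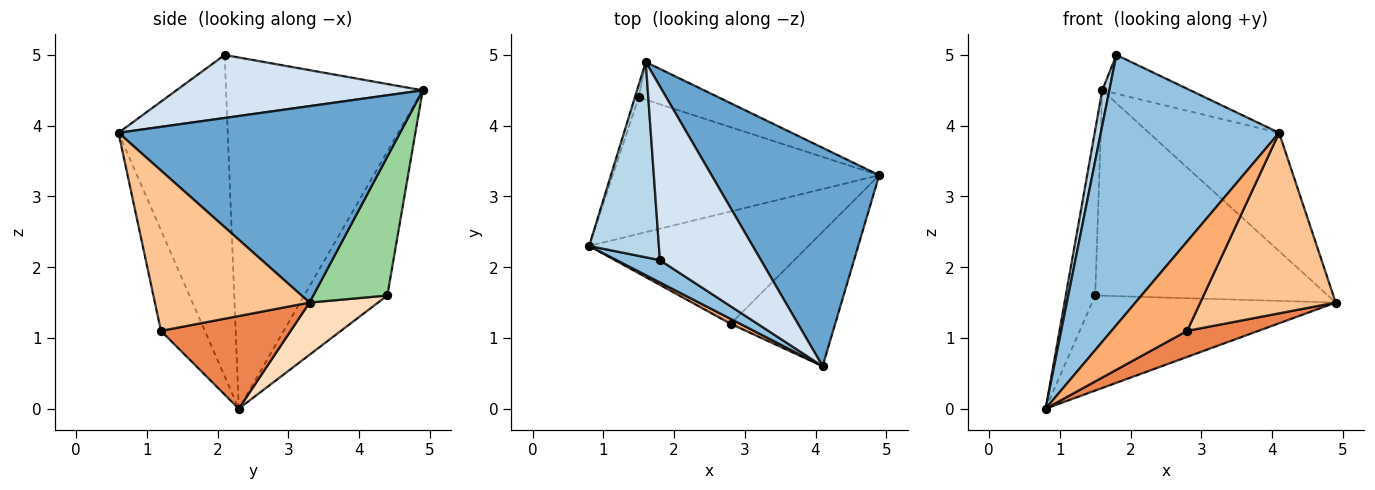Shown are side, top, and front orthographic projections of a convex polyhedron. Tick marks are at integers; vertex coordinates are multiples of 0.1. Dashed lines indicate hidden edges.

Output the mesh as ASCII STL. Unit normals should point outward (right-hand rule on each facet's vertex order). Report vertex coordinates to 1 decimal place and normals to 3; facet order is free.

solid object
 facet normal 0.718 0.332 0.612
  outer loop
   vertex 1.6 4.9 4.5
   vertex 4.1 0.6 3.9
   vertex 4.9 3.3 1.5
  endloop
 endfacet
 facet normal -0.521 -0.851 0.070
  outer loop
   vertex 1.8 2.1 5.0
   vertex 0.8 2.3 0.0
   vertex 4.1 0.6 3.9
  endloop
 endfacet
 facet normal -0.980 -0.035 0.195
  outer loop
   vertex 1.8 2.1 5.0
   vertex 1.6 4.9 4.5
   vertex 0.8 2.3 0.0
  endloop
 endfacet
 facet normal 0.520 0.186 0.834
  outer loop
   vertex 1.8 2.1 5.0
   vertex 4.1 0.6 3.9
   vertex 1.6 4.9 4.5
  endloop
 endfacet
 facet normal 0.381 -0.209 -0.901
  outer loop
   vertex 2.8 1.2 1.1
   vertex 0.8 2.3 0.0
   vertex 4.9 3.3 1.5
  endloop
 endfacet
 facet normal -0.501 -0.864 0.048
  outer loop
   vertex 2.8 1.2 1.1
   vertex 4.1 0.6 3.9
   vertex 0.8 2.3 0.0
  endloop
 endfacet
 facet normal 0.675 -0.592 -0.440
  outer loop
   vertex 2.8 1.2 1.1
   vertex 4.9 3.3 1.5
   vertex 4.1 0.6 3.9
  endloop
 endfacet
 facet normal 0.159 0.564 -0.810
  outer loop
   vertex 1.5 4.4 1.6
   vertex 4.9 3.3 1.5
   vertex 0.8 2.3 0.0
  endloop
 endfacet
 facet normal -0.943 0.333 -0.025
  outer loop
   vertex 1.5 4.4 1.6
   vertex 0.8 2.3 0.0
   vertex 1.6 4.9 4.5
  endloop
 endfacet
 facet normal 0.299 0.939 -0.172
  outer loop
   vertex 1.5 4.4 1.6
   vertex 1.6 4.9 4.5
   vertex 4.9 3.3 1.5
  endloop
 endfacet
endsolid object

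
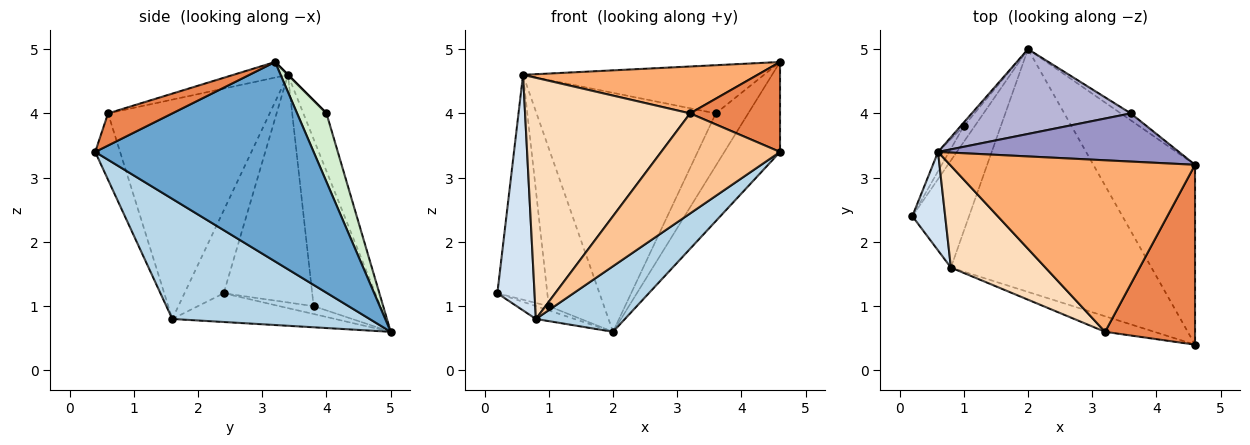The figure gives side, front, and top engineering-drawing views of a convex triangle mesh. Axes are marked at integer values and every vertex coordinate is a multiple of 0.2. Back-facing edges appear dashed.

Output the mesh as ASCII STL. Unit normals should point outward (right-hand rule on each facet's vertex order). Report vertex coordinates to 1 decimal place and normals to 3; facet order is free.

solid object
 facet normal 0.869 0.221 -0.443
  outer loop
   vertex 2.0 5.0 0.6
   vertex 4.6 3.2 4.8
   vertex 4.6 0.4 3.4
  endloop
 endfacet
 facet normal -0.449 0.106 -0.887
  outer loop
   vertex 0.8 1.6 0.8
   vertex 0.2 2.4 1.2
   vertex 2.0 5.0 0.6
  endloop
 endfacet
 facet normal 0.501 -0.226 -0.836
  outer loop
   vertex 0.8 1.6 0.8
   vertex 2.0 5.0 0.6
   vertex 4.6 0.4 3.4
  endloop
 endfacet
 facet normal -0.697 -0.661 0.277
  outer loop
   vertex 0.8 1.6 0.8
   vertex 0.6 3.4 4.6
   vertex 0.2 2.4 1.2
  endloop
 endfacet
 facet normal 0.304 -0.426 0.852
  outer loop
   vertex 3.2 0.6 4.0
   vertex 4.6 0.4 3.4
   vertex 4.6 3.2 4.8
  endloop
 endfacet
 facet normal -0.061 -0.263 0.963
  outer loop
   vertex 3.2 0.6 4.0
   vertex 4.6 3.2 4.8
   vertex 0.6 3.4 4.6
  endloop
 endfacet
 facet normal -0.203 -0.968 -0.150
  outer loop
   vertex 3.2 0.6 4.0
   vertex 0.8 1.6 0.8
   vertex 4.6 0.4 3.4
  endloop
 endfacet
 facet normal -0.670 -0.684 0.289
  outer loop
   vertex 3.2 0.6 4.0
   vertex 0.6 3.4 4.6
   vertex 0.8 1.6 0.8
  endloop
 endfacet
 facet normal -0.574 0.215 -0.790
  outer loop
   vertex 1.0 3.8 1.0
   vertex 2.0 5.0 0.6
   vertex 0.2 2.4 1.2
  endloop
 endfacet
 facet normal -0.870 0.491 -0.042
  outer loop
   vertex 1.0 3.8 1.0
   vertex 0.2 2.4 1.2
   vertex 0.6 3.4 4.6
  endloop
 endfacet
 facet normal -0.771 0.637 -0.015
  outer loop
   vertex 1.0 3.8 1.0
   vertex 0.6 3.4 4.6
   vertex 2.0 5.0 0.6
  endloop
 endfacet
 facet normal 0.668 0.738 -0.097
  outer loop
   vertex 3.6 4.0 4.0
   vertex 4.6 3.2 4.8
   vertex 2.0 5.0 0.6
  endloop
 endfacet
 facet normal 0.000 0.707 0.707
  outer loop
   vertex 3.6 4.0 4.0
   vertex 0.6 3.4 4.6
   vertex 4.6 3.2 4.8
  endloop
 endfacet
 facet normal -0.121 0.936 0.332
  outer loop
   vertex 3.6 4.0 4.0
   vertex 2.0 5.0 0.6
   vertex 0.6 3.4 4.6
  endloop
 endfacet
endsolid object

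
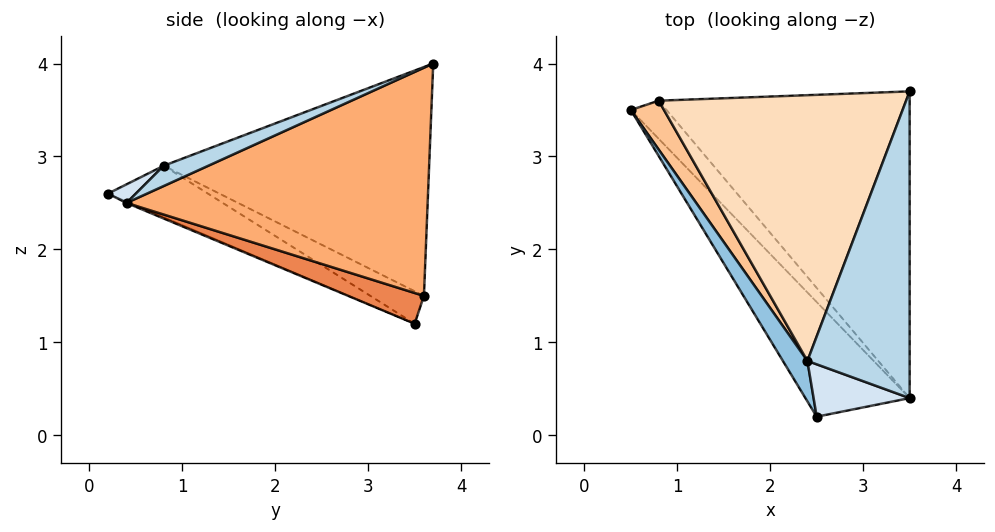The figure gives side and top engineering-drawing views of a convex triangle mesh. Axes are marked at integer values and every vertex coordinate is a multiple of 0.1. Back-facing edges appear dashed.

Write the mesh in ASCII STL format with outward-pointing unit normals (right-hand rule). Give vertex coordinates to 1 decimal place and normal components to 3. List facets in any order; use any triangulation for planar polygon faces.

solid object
 facet normal -0.012 -0.397 -0.918
  outer loop
   vertex 2.5 0.2 2.6
   vertex 0.5 3.5 1.2
   vertex 3.5 0.4 2.5
  endloop
 endfacet
 facet normal -0.848 -0.343 0.403
  outer loop
   vertex 2.4 0.8 2.9
   vertex 0.5 3.5 1.2
   vertex 2.5 0.2 2.6
  endloop
 endfacet
 facet normal 0.178 -0.407 0.896
  outer loop
   vertex 2.4 0.8 2.9
   vertex 3.5 0.4 2.5
   vertex 3.5 3.7 4.0
  endloop
 endfacet
 facet normal 0.173 -0.417 0.892
  outer loop
   vertex 2.4 0.8 2.9
   vertex 2.5 0.2 2.6
   vertex 3.5 0.4 2.5
  endloop
 endfacet
 facet normal 0.623 0.300 -0.723
  outer loop
   vertex 0.8 3.6 1.5
   vertex 3.5 0.4 2.5
   vertex 0.5 3.5 1.2
  endloop
 endfacet
 facet normal 0.638 0.319 -0.701
  outer loop
   vertex 0.8 3.6 1.5
   vertex 3.5 3.7 4.0
   vertex 3.5 0.4 2.5
  endloop
 endfacet
 facet normal -0.699 -0.043 0.714
  outer loop
   vertex 0.8 3.6 1.5
   vertex 0.5 3.5 1.2
   vertex 2.4 0.8 2.9
  endloop
 endfacet
 facet normal -0.679 -0.021 0.734
  outer loop
   vertex 0.8 3.6 1.5
   vertex 2.4 0.8 2.9
   vertex 3.5 3.7 4.0
  endloop
 endfacet
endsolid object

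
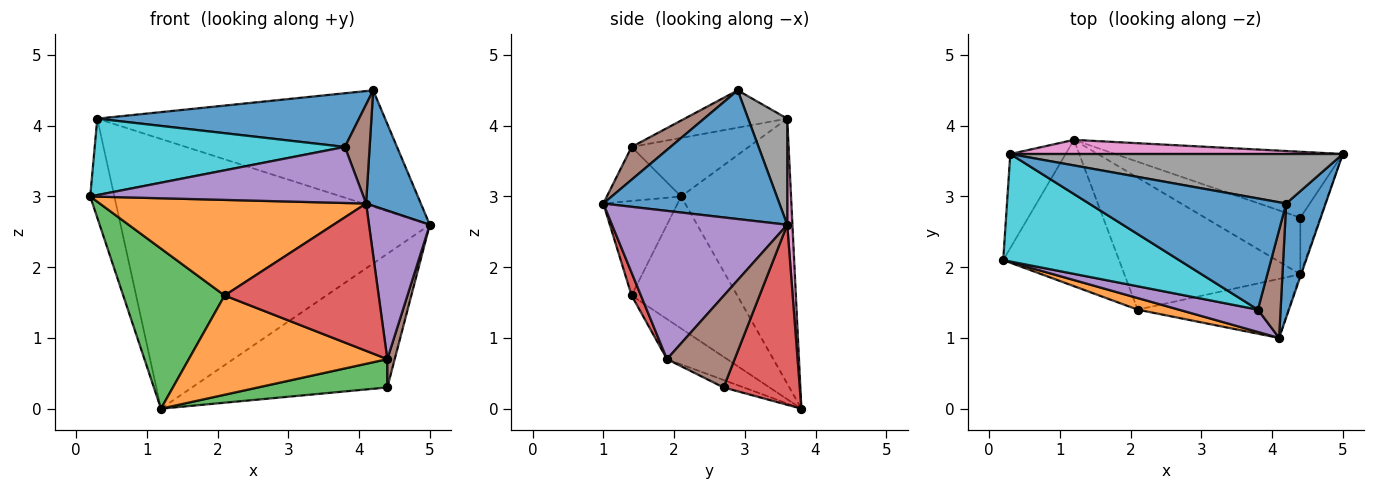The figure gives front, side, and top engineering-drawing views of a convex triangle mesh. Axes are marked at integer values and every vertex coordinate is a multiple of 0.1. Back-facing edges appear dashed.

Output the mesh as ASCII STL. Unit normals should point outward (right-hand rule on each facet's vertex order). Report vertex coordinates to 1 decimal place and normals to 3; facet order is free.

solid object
 facet normal 0.916 -0.285 0.281
  outer loop
   vertex 4.2 2.9 4.5
   vertex 4.1 1.0 2.9
   vertex 5.0 3.6 2.6
  endloop
 endfacet
 facet normal -0.267 -0.957 0.116
  outer loop
   vertex 2.1 1.4 1.6
   vertex 4.1 1.0 2.9
   vertex 0.2 2.1 3.0
  endloop
 endfacet
 facet normal -0.610 -0.585 -0.535
  outer loop
   vertex 2.1 1.4 1.6
   vertex 0.2 2.1 3.0
   vertex 1.2 3.8 0.0
  endloop
 endfacet
 facet normal 0.330 0.847 -0.417
  outer loop
   vertex 4.4 2.7 0.3
   vertex 1.2 3.8 0.0
   vertex 5.0 3.6 2.6
  endloop
 endfacet
 facet normal -0.245 -0.901 0.359
  outer loop
   vertex 3.8 1.4 3.7
   vertex 0.2 2.1 3.0
   vertex 4.1 1.0 2.9
  endloop
 endfacet
 facet normal 0.728 -0.463 0.505
  outer loop
   vertex 3.8 1.4 3.7
   vertex 4.1 1.0 2.9
   vertex 4.2 2.9 4.5
  endloop
 endfacet
 facet normal 0.017 0.998 0.052
  outer loop
   vertex 0.3 3.6 4.1
   vertex 5.0 3.6 2.6
   vertex 1.2 3.8 0.0
  endloop
 endfacet
 facet normal 0.124 0.913 0.389
  outer loop
   vertex 0.3 3.6 4.1
   vertex 4.2 2.9 4.5
   vertex 5.0 3.6 2.6
  endloop
 endfacet
 facet normal -0.957 0.210 -0.200
  outer loop
   vertex 0.3 3.6 4.1
   vertex 1.2 3.8 0.0
   vertex 0.2 2.1 3.0
  endloop
 endfacet
 facet normal -0.262 -0.559 0.787
  outer loop
   vertex 0.3 3.6 4.1
   vertex 0.2 2.1 3.0
   vertex 3.8 1.4 3.7
  endloop
 endfacet
 facet normal -0.168 -0.429 0.888
  outer loop
   vertex 0.3 3.6 4.1
   vertex 3.8 1.4 3.7
   vertex 4.2 2.9 4.5
  endloop
 endfacet
 facet normal -0.179 -0.591 -0.786
  outer loop
   vertex 4.4 1.9 0.7
   vertex 2.1 1.4 1.6
   vertex 1.2 3.8 0.0
  endloop
 endfacet
 facet normal -0.070 -0.446 -0.892
  outer loop
   vertex 4.4 1.9 0.7
   vertex 1.2 3.8 0.0
   vertex 4.4 2.7 0.3
  endloop
 endfacet
 facet normal 0.056 -0.927 -0.371
  outer loop
   vertex 4.4 1.9 0.7
   vertex 4.1 1.0 2.9
   vertex 2.1 1.4 1.6
  endloop
 endfacet
 facet normal 0.945 -0.328 -0.005
  outer loop
   vertex 4.4 1.9 0.7
   vertex 5.0 3.6 2.6
   vertex 4.1 1.0 2.9
  endloop
 endfacet
 facet normal 0.972 -0.106 -0.212
  outer loop
   vertex 4.4 1.9 0.7
   vertex 4.4 2.7 0.3
   vertex 5.0 3.6 2.6
  endloop
 endfacet
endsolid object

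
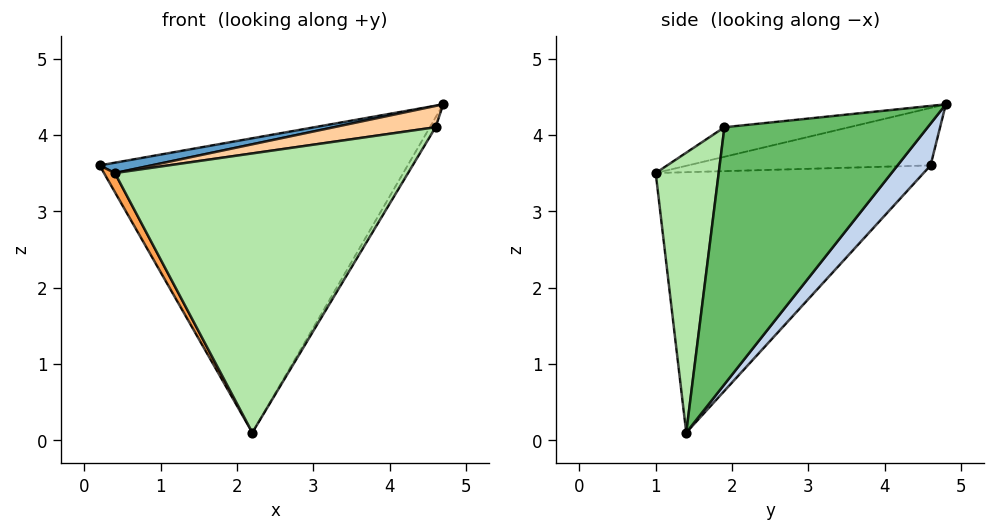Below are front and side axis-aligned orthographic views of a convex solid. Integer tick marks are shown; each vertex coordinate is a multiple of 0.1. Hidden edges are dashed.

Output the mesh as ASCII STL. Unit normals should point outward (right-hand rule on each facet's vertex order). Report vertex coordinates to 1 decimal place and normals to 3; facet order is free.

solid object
 facet normal -0.173 -0.037 0.984
  outer loop
   vertex 0.4 1.0 3.5
   vertex 4.7 4.8 4.4
   vertex 0.2 4.6 3.6
  endloop
 endfacet
 facet normal 0.081 0.758 -0.647
  outer loop
   vertex 2.2 1.4 0.1
   vertex 0.2 4.6 3.6
   vertex 4.7 4.8 4.4
  endloop
 endfacet
 facet normal -0.881 -0.036 -0.471
  outer loop
   vertex 2.2 1.4 0.1
   vertex 0.4 1.0 3.5
   vertex 0.2 4.6 3.6
  endloop
 endfacet
 facet normal -0.120 -0.098 0.988
  outer loop
   vertex 4.6 1.9 4.1
   vertex 4.7 4.8 4.4
   vertex 0.4 1.0 3.5
  endloop
 endfacet
 facet normal 0.856 0.024 -0.517
  outer loop
   vertex 4.6 1.9 4.1
   vertex 2.2 1.4 0.1
   vertex 4.7 4.8 4.4
  endloop
 endfacet
 facet normal 0.210 -0.978 -0.004
  outer loop
   vertex 4.6 1.9 4.1
   vertex 0.4 1.0 3.5
   vertex 2.2 1.4 0.1
  endloop
 endfacet
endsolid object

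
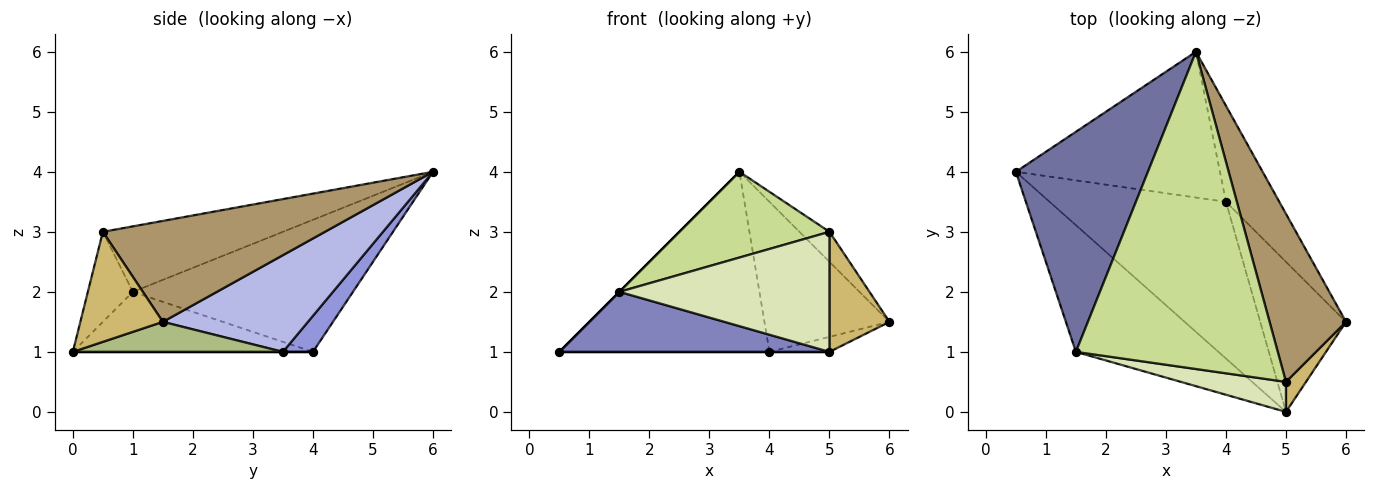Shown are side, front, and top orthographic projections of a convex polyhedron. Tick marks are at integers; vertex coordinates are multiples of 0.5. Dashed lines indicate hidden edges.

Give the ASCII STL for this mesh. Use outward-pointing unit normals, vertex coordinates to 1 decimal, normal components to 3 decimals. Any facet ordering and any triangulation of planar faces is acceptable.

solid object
 facet normal -0.707 0.000 0.707
  outer loop
   vertex 1.5 1.0 2.0
   vertex 3.5 6.0 4.0
   vertex 0.5 4.0 1.0
  endloop
 endfacet
 facet normal -0.356 -0.400 -0.845
  outer loop
   vertex 1.5 1.0 2.0
   vertex 0.5 4.0 1.0
   vertex 5.0 0.0 1.0
  endloop
 endfacet
 facet normal 0.110 0.772 -0.625
  outer loop
   vertex 4.0 3.5 1.0
   vertex 0.5 4.0 1.0
   vertex 3.5 6.0 4.0
  endloop
 endfacet
 facet normal 0.699 0.602 -0.386
  outer loop
   vertex 4.0 3.5 1.0
   vertex 3.5 6.0 4.0
   vertex 6.0 1.5 1.5
  endloop
 endfacet
 facet normal 0.000 0.000 -1.000
  outer loop
   vertex 4.0 3.5 1.0
   vertex 5.0 0.0 1.0
   vertex 0.5 4.0 1.0
  endloop
 endfacet
 facet normal 0.329 0.094 -0.940
  outer loop
   vertex 4.0 3.5 1.0
   vertex 6.0 1.5 1.5
   vertex 5.0 0.0 1.0
  endloop
 endfacet
 facet normal -0.299 -0.249 0.921
  outer loop
   vertex 5.0 0.5 3.0
   vertex 3.5 6.0 4.0
   vertex 1.5 1.0 2.0
  endloop
 endfacet
 facet normal -0.204 -0.950 0.237
  outer loop
   vertex 5.0 0.5 3.0
   vertex 1.5 1.0 2.0
   vertex 5.0 0.0 1.0
  endloop
 endfacet
 facet normal 0.793 0.107 0.600
  outer loop
   vertex 5.0 0.5 3.0
   vertex 6.0 1.5 1.5
   vertex 3.5 6.0 4.0
  endloop
 endfacet
 facet normal 0.800 -0.582 0.145
  outer loop
   vertex 5.0 0.5 3.0
   vertex 5.0 0.0 1.0
   vertex 6.0 1.5 1.5
  endloop
 endfacet
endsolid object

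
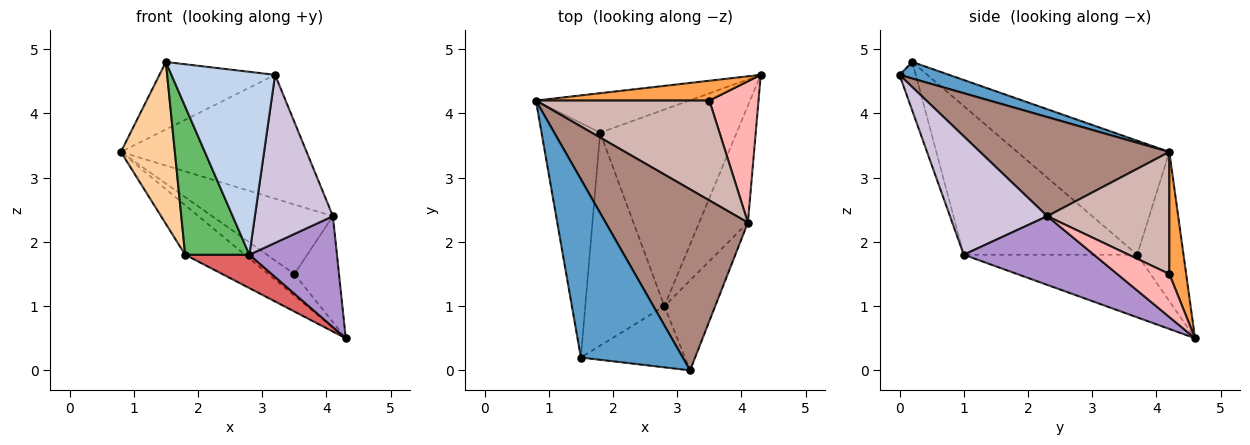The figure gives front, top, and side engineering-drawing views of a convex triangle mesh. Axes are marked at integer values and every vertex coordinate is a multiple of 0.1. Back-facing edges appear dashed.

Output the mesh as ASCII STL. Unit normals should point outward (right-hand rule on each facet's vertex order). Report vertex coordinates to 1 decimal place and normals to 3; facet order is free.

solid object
 facet normal 0.150 0.350 0.925
  outer loop
   vertex 1.5 0.2 4.8
   vertex 3.2 0.0 4.6
   vertex 0.8 4.2 3.4
  endloop
 endfacet
 facet normal -0.147 -0.938 -0.314
  outer loop
   vertex 2.8 1.0 1.8
   vertex 3.2 0.0 4.6
   vertex 1.5 0.2 4.8
  endloop
 endfacet
 facet normal 0.429 0.666 0.610
  outer loop
   vertex 3.5 4.2 1.5
   vertex 4.3 4.6 0.5
   vertex 0.8 4.2 3.4
  endloop
 endfacet
 facet normal -0.848 -0.301 -0.436
  outer loop
   vertex 1.8 3.7 1.8
   vertex 1.5 0.2 4.8
   vertex 0.8 4.2 3.4
  endloop
 endfacet
 facet normal -0.839 -0.311 -0.446
  outer loop
   vertex 1.8 3.7 1.8
   vertex 2.8 1.0 1.8
   vertex 1.5 0.2 4.8
  endloop
 endfacet
 facet normal -0.518 0.669 -0.533
  outer loop
   vertex 1.8 3.7 1.8
   vertex 0.8 4.2 3.4
   vertex 4.3 4.6 0.5
  endloop
 endfacet
 facet normal -0.412 -0.153 -0.898
  outer loop
   vertex 1.8 3.7 1.8
   vertex 4.3 4.6 0.5
   vertex 2.8 1.0 1.8
  endloop
 endfacet
 facet normal 0.573 0.492 0.655
  outer loop
   vertex 4.1 2.3 2.4
   vertex 4.3 4.6 0.5
   vertex 3.5 4.2 1.5
  endloop
 endfacet
 facet normal 0.715 -0.481 -0.507
  outer loop
   vertex 4.1 2.3 2.4
   vertex 2.8 1.0 1.8
   vertex 4.3 4.6 0.5
  endloop
 endfacet
 facet normal 0.740 -0.593 -0.318
  outer loop
   vertex 4.1 2.3 2.4
   vertex 3.2 0.0 4.6
   vertex 2.8 1.0 1.8
  endloop
 endfacet
 facet normal 0.499 0.489 0.716
  outer loop
   vertex 4.1 2.3 2.4
   vertex 0.8 4.2 3.4
   vertex 3.2 0.0 4.6
  endloop
 endfacet
 facet normal 0.500 0.495 0.711
  outer loop
   vertex 4.1 2.3 2.4
   vertex 3.5 4.2 1.5
   vertex 0.8 4.2 3.4
  endloop
 endfacet
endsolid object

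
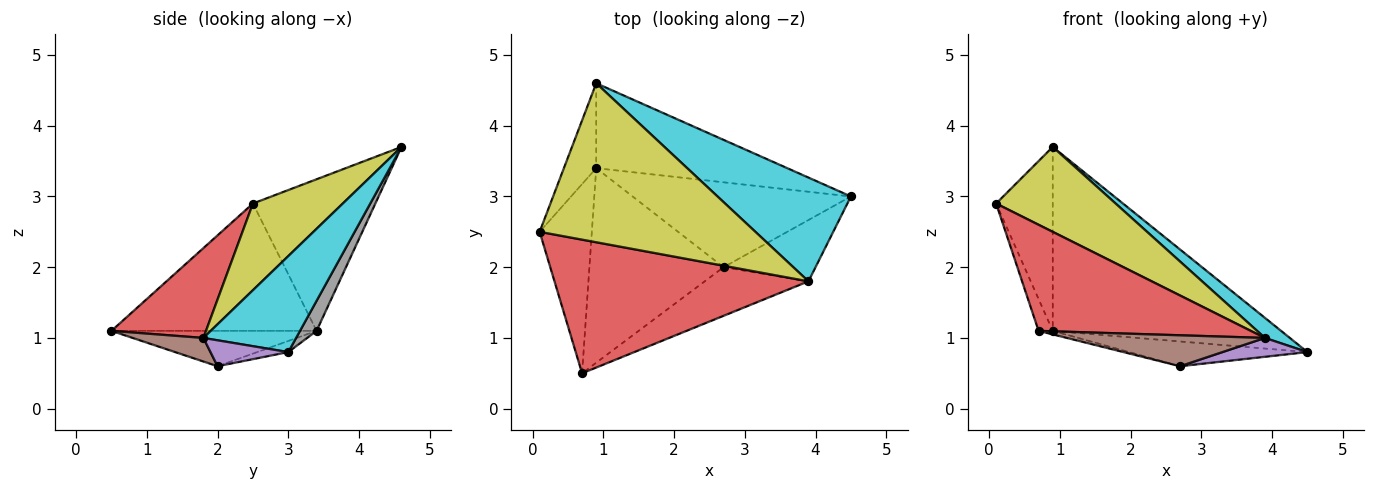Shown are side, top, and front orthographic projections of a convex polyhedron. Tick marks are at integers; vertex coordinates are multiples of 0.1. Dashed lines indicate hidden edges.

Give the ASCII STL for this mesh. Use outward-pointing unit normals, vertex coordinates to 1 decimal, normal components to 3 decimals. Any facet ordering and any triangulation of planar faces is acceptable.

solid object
 facet normal -0.049 0.280 -0.959
  outer loop
   vertex 0.9 3.4 1.1
   vertex 4.5 3.0 0.8
   vertex 2.7 2.0 0.6
  endloop
 endfacet
 facet normal -0.923 0.064 -0.379
  outer loop
   vertex 0.9 3.4 1.1
   vertex 0.7 0.5 1.1
   vertex 0.1 2.5 2.9
  endloop
 endfacet
 facet normal -0.255 0.018 -0.967
  outer loop
   vertex 0.9 3.4 1.1
   vertex 2.7 2.0 0.6
   vertex 0.7 0.5 1.1
  endloop
 endfacet
 facet normal 0.267 -0.599 0.755
  outer loop
   vertex 3.9 1.8 1.0
   vertex 0.1 2.5 2.9
   vertex 0.7 0.5 1.1
  endloop
 endfacet
 facet normal 0.260 -0.284 -0.923
  outer loop
   vertex 3.9 1.8 1.0
   vertex 2.7 2.0 0.6
   vertex 4.5 3.0 0.8
  endloop
 endfacet
 facet normal 0.188 -0.527 -0.829
  outer loop
   vertex 3.9 1.8 1.0
   vertex 0.7 0.5 1.1
   vertex 2.7 2.0 0.6
  endloop
 endfacet
 facet normal -0.891 0.412 -0.190
  outer loop
   vertex 0.9 4.6 3.7
   vertex 0.9 3.4 1.1
   vertex 0.1 2.5 2.9
  endloop
 endfacet
 facet normal 0.066 0.906 -0.418
  outer loop
   vertex 0.9 4.6 3.7
   vertex 4.5 3.0 0.8
   vertex 0.9 3.4 1.1
  endloop
 endfacet
 facet normal 0.334 -0.444 0.831
  outer loop
   vertex 0.9 4.6 3.7
   vertex 0.1 2.5 2.9
   vertex 3.9 1.8 1.0
  endloop
 endfacet
 facet normal 0.577 -0.155 0.802
  outer loop
   vertex 0.9 4.6 3.7
   vertex 3.9 1.8 1.0
   vertex 4.5 3.0 0.8
  endloop
 endfacet
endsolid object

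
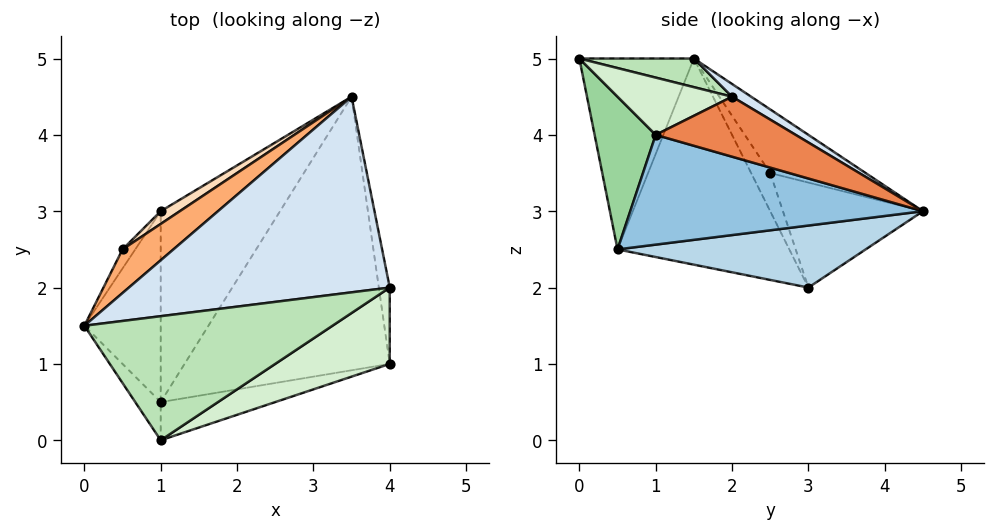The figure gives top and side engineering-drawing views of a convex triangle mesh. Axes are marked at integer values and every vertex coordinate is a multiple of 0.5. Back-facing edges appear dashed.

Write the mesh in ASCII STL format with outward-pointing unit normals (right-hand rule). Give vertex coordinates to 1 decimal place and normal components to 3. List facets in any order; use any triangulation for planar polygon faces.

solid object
 facet normal -0.935 -0.069 -0.346
  outer loop
   vertex 1.0 0.5 2.5
   vertex 0.0 1.5 5.0
   vertex 1.0 3.0 2.0
  endloop
 endfacet
 facet normal 0.464 -0.181 -0.867
  outer loop
   vertex 1.0 0.5 2.5
   vertex 3.5 4.5 3.0
   vertex 4.0 1.0 4.0
  endloop
 endfacet
 facet normal 0.454 -0.175 -0.874
  outer loop
   vertex 1.0 0.5 2.5
   vertex 1.0 3.0 2.0
   vertex 3.5 4.5 3.0
  endloop
 endfacet
 facet normal 0.042 0.520 0.853
  outer loop
   vertex 4.0 2.0 4.5
   vertex 3.5 4.5 3.0
   vertex 0.0 1.5 5.0
  endloop
 endfacet
 facet normal 0.980 0.089 -0.178
  outer loop
   vertex 4.0 2.0 4.5
   vertex 4.0 1.0 4.0
   vertex 3.5 4.5 3.0
  endloop
 endfacet
 facet normal -0.470 0.799 0.376
  outer loop
   vertex 0.5 2.5 3.5
   vertex 0.0 1.5 5.0
   vertex 3.5 4.5 3.0
  endloop
 endfacet
 facet normal -0.949 0.000 -0.316
  outer loop
   vertex 0.5 2.5 3.5
   vertex 1.0 3.0 2.0
   vertex 0.0 1.5 5.0
  endloop
 endfacet
 facet normal -0.541 0.836 0.098
  outer loop
   vertex 0.5 2.5 3.5
   vertex 3.5 4.5 3.0
   vertex 1.0 3.0 2.0
  endloop
 endfacet
 facet normal -0.827 -0.551 -0.110
  outer loop
   vertex 1.0 0.0 5.0
   vertex 0.0 1.5 5.0
   vertex 1.0 0.5 2.5
  endloop
 endfacet
 facet normal 0.253 -0.949 -0.190
  outer loop
   vertex 1.0 0.0 5.0
   vertex 1.0 0.5 2.5
   vertex 4.0 1.0 4.0
  endloop
 endfacet
 facet normal 0.114 0.076 0.991
  outer loop
   vertex 1.0 0.0 5.0
   vertex 4.0 2.0 4.5
   vertex 0.0 1.5 5.0
  endloop
 endfacet
 facet normal 0.408 -0.408 0.816
  outer loop
   vertex 1.0 0.0 5.0
   vertex 4.0 1.0 4.0
   vertex 4.0 2.0 4.5
  endloop
 endfacet
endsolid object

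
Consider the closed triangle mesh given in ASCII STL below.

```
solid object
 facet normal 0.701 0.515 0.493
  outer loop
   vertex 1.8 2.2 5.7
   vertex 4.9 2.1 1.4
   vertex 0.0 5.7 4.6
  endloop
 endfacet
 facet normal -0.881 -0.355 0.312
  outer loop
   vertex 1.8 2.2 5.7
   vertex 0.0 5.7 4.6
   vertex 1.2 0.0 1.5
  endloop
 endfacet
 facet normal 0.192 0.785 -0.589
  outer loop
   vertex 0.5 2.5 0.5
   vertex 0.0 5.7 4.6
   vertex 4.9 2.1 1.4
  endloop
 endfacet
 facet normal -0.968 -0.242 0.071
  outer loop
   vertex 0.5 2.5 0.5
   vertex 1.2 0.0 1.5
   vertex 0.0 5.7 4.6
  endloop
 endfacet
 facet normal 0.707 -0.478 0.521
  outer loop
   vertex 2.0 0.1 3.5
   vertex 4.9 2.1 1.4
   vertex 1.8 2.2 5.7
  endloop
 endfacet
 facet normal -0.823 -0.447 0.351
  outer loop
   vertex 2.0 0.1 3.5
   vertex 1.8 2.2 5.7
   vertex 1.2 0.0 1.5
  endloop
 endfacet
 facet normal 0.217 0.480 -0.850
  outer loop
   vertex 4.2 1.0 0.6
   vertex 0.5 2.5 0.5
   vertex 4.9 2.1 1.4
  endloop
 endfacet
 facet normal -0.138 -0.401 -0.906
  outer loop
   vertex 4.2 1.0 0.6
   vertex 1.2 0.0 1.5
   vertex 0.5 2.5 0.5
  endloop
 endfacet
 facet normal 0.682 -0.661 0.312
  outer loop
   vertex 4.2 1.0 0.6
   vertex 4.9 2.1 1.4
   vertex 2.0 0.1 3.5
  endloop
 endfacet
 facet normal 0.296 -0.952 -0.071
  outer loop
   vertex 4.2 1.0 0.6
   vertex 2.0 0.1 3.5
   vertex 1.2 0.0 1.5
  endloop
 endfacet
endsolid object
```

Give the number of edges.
15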